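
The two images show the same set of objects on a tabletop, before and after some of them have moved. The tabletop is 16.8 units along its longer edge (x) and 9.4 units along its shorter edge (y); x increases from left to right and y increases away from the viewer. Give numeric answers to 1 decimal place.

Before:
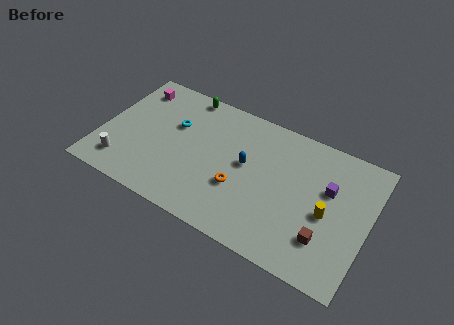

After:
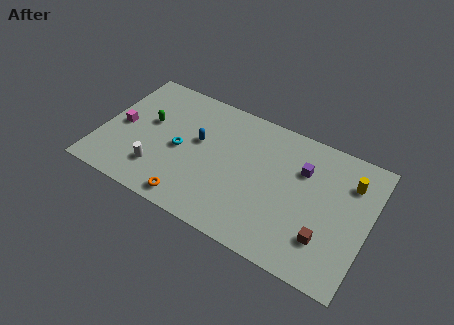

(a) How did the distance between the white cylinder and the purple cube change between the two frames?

-3.6

They were about 13.2 units apart before and 9.6 after — 3.6 units closer together.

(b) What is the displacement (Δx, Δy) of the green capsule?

(-1.9, -3.1)

The green capsule started near (4.7, 8.6) and ended near (2.8, 5.5).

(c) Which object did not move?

the brown cube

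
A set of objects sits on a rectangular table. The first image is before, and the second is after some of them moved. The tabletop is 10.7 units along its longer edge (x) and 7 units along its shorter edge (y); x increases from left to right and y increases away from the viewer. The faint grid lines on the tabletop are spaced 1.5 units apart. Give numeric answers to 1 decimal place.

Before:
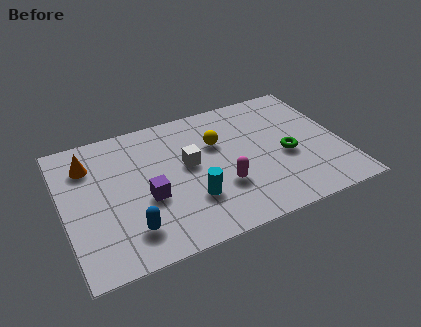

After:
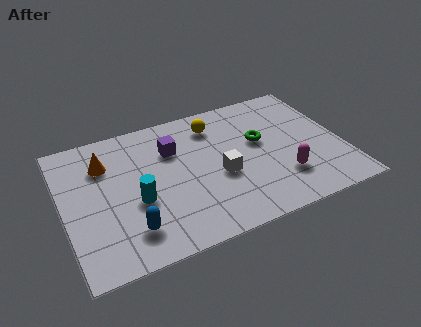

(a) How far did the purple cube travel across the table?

2.4

The purple cube moved from about (3.1, 2.8) to (4.3, 4.9), a distance of √(1.2² + 2.1²) ≈ 2.4.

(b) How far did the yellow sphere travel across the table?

1.0

The yellow sphere was near (6.0, 4.6) before and (6.0, 5.6) after, so it travelled √(0.0² + 1.0²) ≈ 1.0 units.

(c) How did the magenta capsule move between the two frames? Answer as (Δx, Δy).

(2.3, -0.4)

The magenta capsule started near (5.9, 2.3) and ended near (8.2, 1.9).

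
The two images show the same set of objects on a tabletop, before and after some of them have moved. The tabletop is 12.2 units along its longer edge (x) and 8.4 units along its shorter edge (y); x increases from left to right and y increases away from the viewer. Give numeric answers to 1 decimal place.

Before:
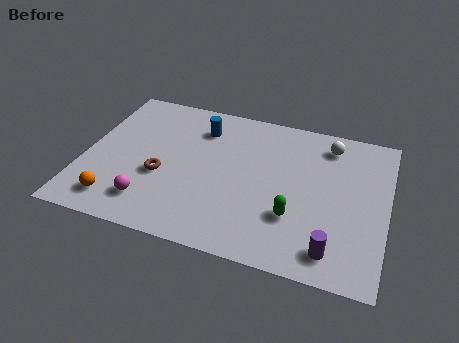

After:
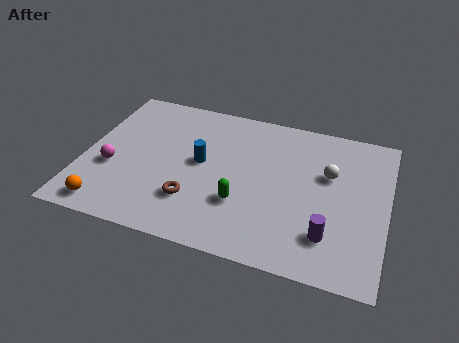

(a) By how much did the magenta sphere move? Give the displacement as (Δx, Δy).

(-1.7, 1.5)

From the two frames, the magenta sphere sits at roughly (2.9, 1.7) before and (1.2, 3.2) after.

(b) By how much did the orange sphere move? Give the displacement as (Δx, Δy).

(-0.3, -0.4)

From the two frames, the orange sphere sits at roughly (1.6, 1.4) before and (1.3, 1.0) after.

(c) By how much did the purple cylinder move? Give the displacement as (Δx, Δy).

(-0.2, 0.7)

The purple cylinder started near (10.2, 1.3) and ended near (10.0, 2.0).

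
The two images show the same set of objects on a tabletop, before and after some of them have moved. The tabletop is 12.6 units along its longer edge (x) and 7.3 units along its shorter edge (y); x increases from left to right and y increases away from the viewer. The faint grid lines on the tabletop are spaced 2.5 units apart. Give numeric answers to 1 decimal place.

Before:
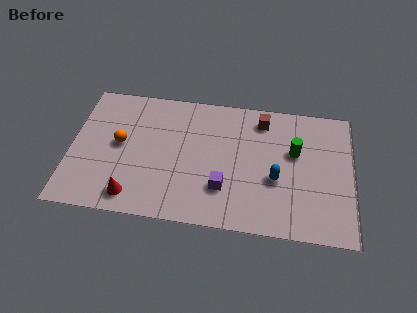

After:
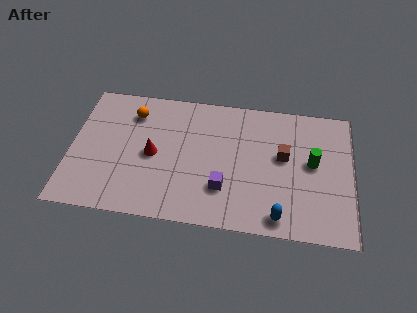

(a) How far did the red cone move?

2.5

The red cone moved from about (2.9, 1.1) to (3.7, 3.5), a distance of √(0.8² + 2.4²) ≈ 2.5.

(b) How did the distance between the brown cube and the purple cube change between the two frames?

-1.0

Before: roughly 4.3 units apart; after: 3.3. That's 1.0 units closer together.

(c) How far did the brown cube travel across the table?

2.1

The brown cube was near (8.5, 6.1) before and (9.5, 4.2) after, so it travelled √(1.0² + 1.9²) ≈ 2.1 units.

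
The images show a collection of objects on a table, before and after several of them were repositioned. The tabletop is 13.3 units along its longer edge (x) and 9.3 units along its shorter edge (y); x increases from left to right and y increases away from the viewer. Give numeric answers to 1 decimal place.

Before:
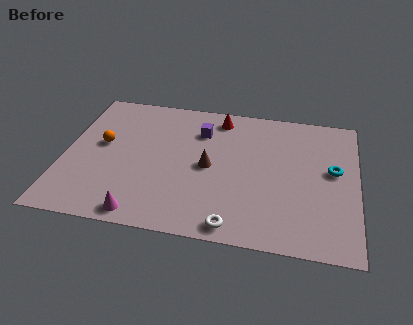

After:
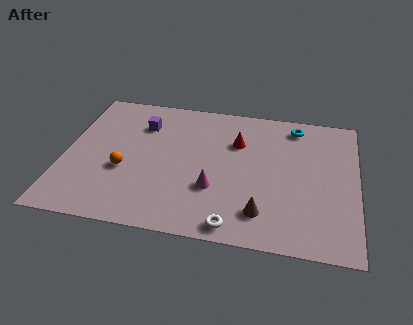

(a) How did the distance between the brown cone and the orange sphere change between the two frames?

+1.6

The distance was about 4.9 in the first image and 6.5 in the second, so they moved 1.6 units further apart.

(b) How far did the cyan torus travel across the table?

3.3

From (12.2, 5.2) to (10.4, 8.0), the cyan torus covered √(1.8² + 2.8²) ≈ 3.3 units.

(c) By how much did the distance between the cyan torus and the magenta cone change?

-3.4

They were about 9.4 units apart before and 6.0 after — 3.4 units closer together.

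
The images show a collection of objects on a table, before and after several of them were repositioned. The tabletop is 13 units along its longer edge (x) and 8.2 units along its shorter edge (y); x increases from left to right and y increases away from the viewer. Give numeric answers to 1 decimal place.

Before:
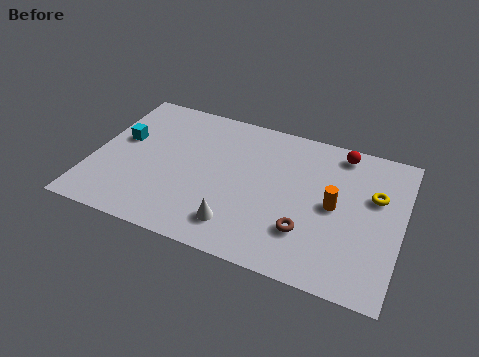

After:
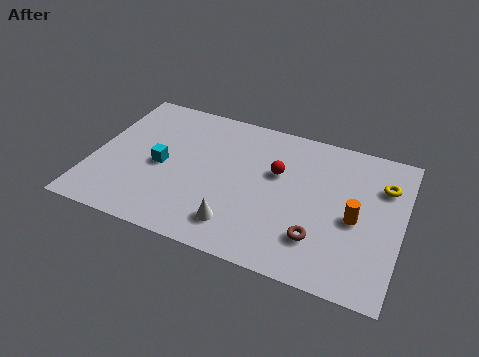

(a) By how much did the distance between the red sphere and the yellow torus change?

+1.9

Before: roughly 2.6 units apart; after: 4.5. That's 1.9 units further apart.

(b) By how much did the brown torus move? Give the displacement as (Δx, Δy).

(0.5, -0.2)

The brown torus was at about (9.2, 2.3) and moved to about (9.7, 2.1).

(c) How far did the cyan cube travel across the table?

2.1

The cyan cube was near (1.1, 4.8) before and (2.9, 3.8) after, so it travelled √(1.8² + 1.0²) ≈ 2.1 units.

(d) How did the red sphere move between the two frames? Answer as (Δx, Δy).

(-2.5, -2.1)

The red sphere started near (10.2, 7.2) and ended near (7.7, 5.1).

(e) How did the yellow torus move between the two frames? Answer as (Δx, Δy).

(0.3, 0.7)

The yellow torus started near (11.8, 5.2) and ended near (12.1, 5.9).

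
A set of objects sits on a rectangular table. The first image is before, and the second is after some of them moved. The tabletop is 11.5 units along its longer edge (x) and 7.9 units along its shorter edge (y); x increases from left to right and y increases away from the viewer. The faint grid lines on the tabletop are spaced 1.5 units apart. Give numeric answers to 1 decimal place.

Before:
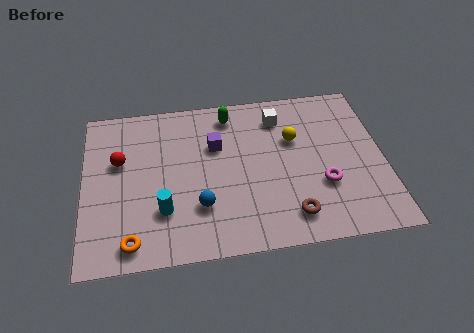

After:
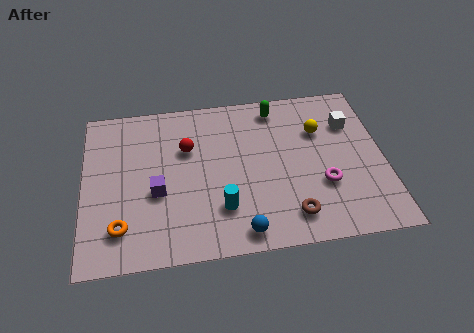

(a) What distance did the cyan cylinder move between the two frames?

2.2

The cyan cylinder was near (3.0, 2.3) before and (5.2, 2.1) after, so it travelled √(2.2² + 0.2²) ≈ 2.2 units.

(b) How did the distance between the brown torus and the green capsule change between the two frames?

-0.3

The distance was about 5.7 in the first image and 5.4 in the second, so they moved 0.3 units closer together.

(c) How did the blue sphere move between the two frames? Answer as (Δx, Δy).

(1.5, -1.4)

The blue sphere started near (4.4, 2.3) and ended near (5.9, 0.9).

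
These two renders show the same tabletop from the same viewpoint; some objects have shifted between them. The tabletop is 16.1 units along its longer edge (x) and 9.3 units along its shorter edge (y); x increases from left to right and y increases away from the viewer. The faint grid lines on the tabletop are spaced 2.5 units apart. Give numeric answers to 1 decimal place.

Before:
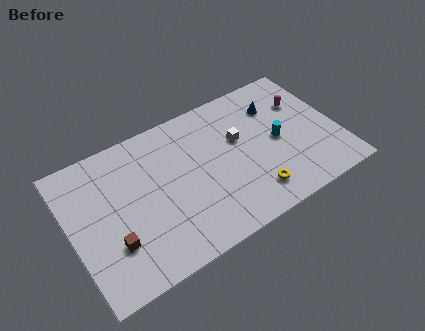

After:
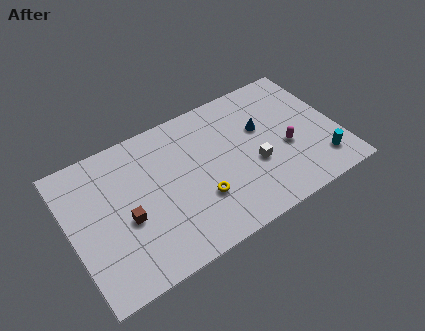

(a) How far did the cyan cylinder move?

3.4

From (12.5, 4.5) to (14.7, 1.9), the cyan cylinder covered √(2.2² + 2.6²) ≈ 3.4 units.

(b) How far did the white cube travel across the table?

2.2

The white cube moved from about (10.3, 5.7) to (10.9, 3.6), a distance of √(0.6² + 2.1²) ≈ 2.2.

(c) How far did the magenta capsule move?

3.0

The magenta capsule was near (14.4, 6.4) before and (12.9, 3.8) after, so it travelled √(1.5² + 2.6²) ≈ 3.0 units.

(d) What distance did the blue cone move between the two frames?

1.6

The blue cone was near (12.8, 6.9) before and (11.7, 5.8) after, so it travelled √(1.1² + 1.1²) ≈ 1.6 units.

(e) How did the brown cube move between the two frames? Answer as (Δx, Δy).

(1.0, 1.1)

From the two frames, the brown cube sits at roughly (2.2, 2.8) before and (3.2, 3.9) after.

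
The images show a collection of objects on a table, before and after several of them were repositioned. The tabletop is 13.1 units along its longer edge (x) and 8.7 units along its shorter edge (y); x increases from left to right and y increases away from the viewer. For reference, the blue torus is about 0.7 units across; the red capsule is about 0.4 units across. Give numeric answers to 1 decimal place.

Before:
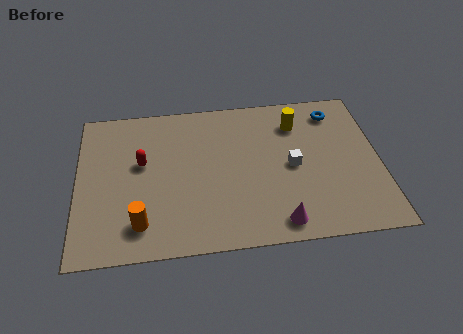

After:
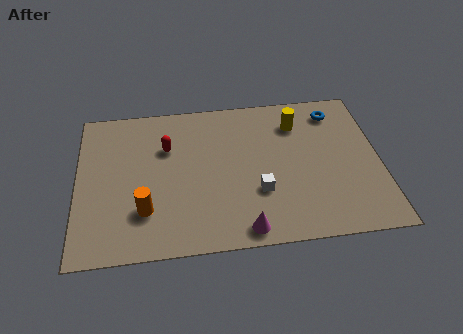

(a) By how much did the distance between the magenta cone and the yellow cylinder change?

+0.6

The distance was about 5.7 in the first image and 6.3 in the second, so they moved 0.6 units further apart.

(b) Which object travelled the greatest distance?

the white cube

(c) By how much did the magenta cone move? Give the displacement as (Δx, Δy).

(-1.5, -0.2)

The magenta cone was at about (8.6, 1.1) and moved to about (7.1, 0.9).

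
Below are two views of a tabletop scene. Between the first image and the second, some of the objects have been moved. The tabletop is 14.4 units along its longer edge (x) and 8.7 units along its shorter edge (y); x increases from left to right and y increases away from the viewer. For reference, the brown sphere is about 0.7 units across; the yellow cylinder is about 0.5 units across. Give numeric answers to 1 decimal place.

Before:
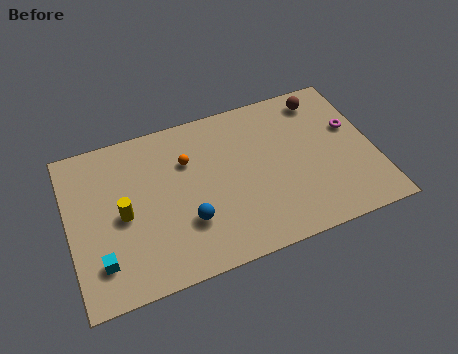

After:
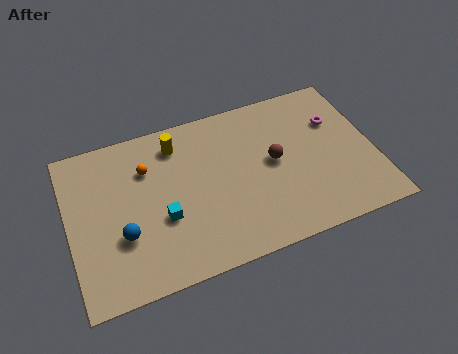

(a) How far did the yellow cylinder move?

4.1

From (2.5, 4.1) to (5.3, 7.1), the yellow cylinder covered √(2.8² + 3.0²) ≈ 4.1 units.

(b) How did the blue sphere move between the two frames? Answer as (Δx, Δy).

(-3.0, 0.3)

The blue sphere started near (5.4, 2.7) and ended near (2.4, 3.0).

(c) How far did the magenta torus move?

0.9

From (13.5, 5.3) to (12.8, 5.9), the magenta torus covered √(0.7² + 0.6²) ≈ 0.9 units.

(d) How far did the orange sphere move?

1.9

From (5.7, 6.0) to (3.8, 6.2), the orange sphere covered √(1.9² + 0.2²) ≈ 1.9 units.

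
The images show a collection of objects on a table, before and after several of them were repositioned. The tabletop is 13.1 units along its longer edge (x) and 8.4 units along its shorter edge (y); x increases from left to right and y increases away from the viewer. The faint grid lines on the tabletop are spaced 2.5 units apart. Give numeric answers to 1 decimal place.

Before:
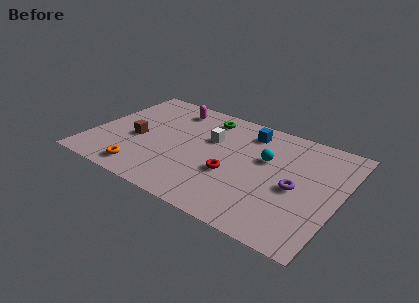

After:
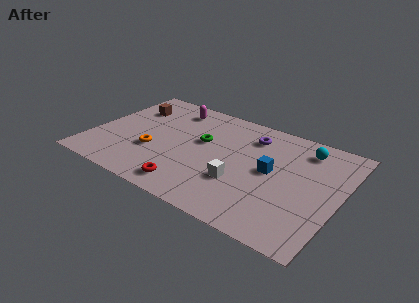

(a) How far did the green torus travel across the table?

2.0

The green torus moved from about (5.6, 7.0) to (5.7, 5.0), a distance of √(0.1² + 2.0²) ≈ 2.0.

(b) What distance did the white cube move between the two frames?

3.3

The white cube was near (6.1, 5.4) before and (8.1, 2.8) after, so it travelled √(2.0² + 2.6²) ≈ 3.3 units.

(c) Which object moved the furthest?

the purple torus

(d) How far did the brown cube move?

2.6

The brown cube moved from about (2.4, 3.6) to (1.6, 6.1), a distance of √(0.8² + 2.5²) ≈ 2.6.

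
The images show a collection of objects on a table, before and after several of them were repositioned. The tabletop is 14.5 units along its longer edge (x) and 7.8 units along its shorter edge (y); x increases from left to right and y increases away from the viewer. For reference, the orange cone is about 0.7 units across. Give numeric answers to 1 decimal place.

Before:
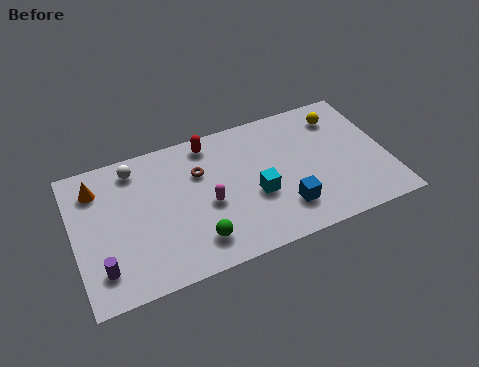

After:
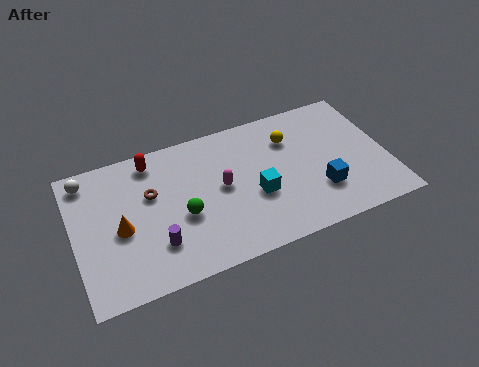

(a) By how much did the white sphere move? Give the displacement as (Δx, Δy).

(-2.2, 0.1)

The white sphere was at about (3.0, 6.6) and moved to about (0.8, 6.7).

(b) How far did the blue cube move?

1.7

The blue cube was near (9.5, 1.9) before and (11.2, 2.3) after, so it travelled √(1.7² + 0.4²) ≈ 1.7 units.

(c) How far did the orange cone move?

2.8

The orange cone was near (1.2, 6.1) before and (2.1, 3.5) after, so it travelled √(0.9² + 2.6²) ≈ 2.8 units.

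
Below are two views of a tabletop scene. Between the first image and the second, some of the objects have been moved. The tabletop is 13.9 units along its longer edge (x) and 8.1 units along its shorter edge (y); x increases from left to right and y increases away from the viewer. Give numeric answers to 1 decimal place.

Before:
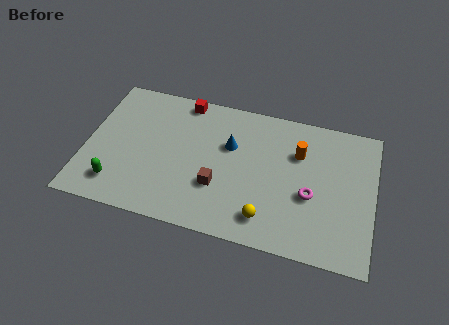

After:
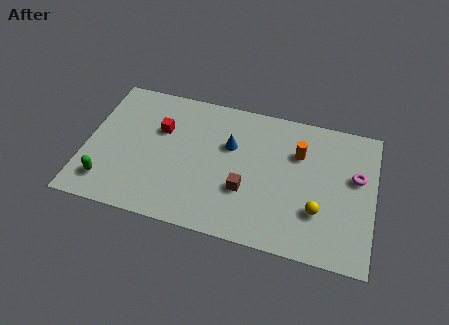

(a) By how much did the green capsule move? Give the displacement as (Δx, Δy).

(-0.5, 0.0)

From the two frames, the green capsule sits at roughly (1.7, 1.6) before and (1.2, 1.6) after.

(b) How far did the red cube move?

2.2

The red cube was near (4.5, 7.3) before and (3.5, 5.3) after, so it travelled √(1.0² + 2.0²) ≈ 2.2 units.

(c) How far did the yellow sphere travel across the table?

2.6

The yellow sphere moved from about (8.9, 1.5) to (11.3, 2.5), a distance of √(2.4² + 1.0²) ≈ 2.6.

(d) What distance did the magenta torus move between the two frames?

2.6

The magenta torus was near (10.9, 3.3) before and (13.0, 4.9) after, so it travelled √(2.1² + 1.6²) ≈ 2.6 units.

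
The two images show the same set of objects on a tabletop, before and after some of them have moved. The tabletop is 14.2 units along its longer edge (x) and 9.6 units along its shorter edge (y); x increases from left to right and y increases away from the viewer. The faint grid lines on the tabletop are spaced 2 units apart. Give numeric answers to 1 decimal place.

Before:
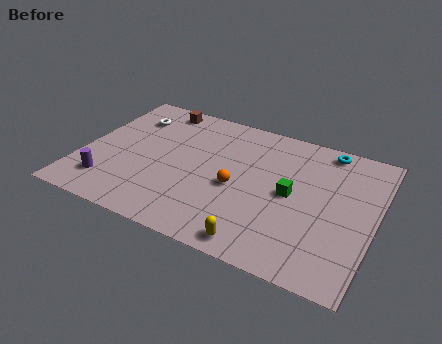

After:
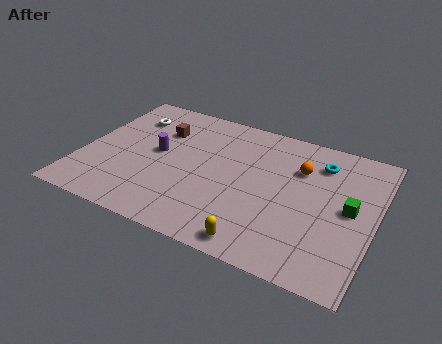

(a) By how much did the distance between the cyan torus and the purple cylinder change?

-3.8

Before: roughly 11.9 units apart; after: 8.1. That's 3.8 units closer together.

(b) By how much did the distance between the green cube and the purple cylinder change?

+0.4

They were about 9.0 units apart before and 9.4 after — 0.4 units further apart.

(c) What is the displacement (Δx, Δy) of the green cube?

(2.8, 0.1)

The green cube was at about (10.2, 4.8) and moved to about (13.0, 4.9).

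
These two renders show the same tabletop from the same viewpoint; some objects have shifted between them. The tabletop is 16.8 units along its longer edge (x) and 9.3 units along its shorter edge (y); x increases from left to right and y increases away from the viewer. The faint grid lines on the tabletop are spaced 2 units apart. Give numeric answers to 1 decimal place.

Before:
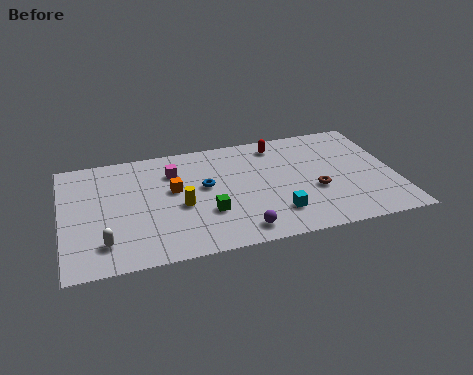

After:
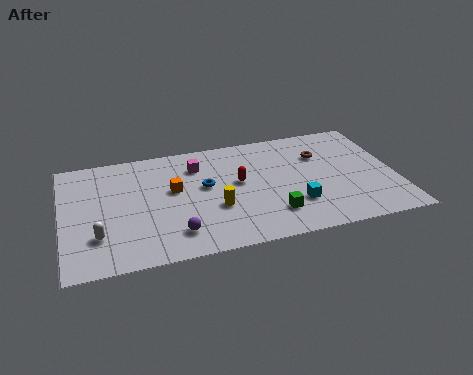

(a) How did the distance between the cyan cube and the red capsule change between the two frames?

-2.0

Before: roughly 5.7 units apart; after: 3.7. That's 2.0 units closer together.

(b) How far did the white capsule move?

0.7

The white capsule moved from about (2.0, 2.0) to (1.7, 2.6), a distance of √(0.3² + 0.6²) ≈ 0.7.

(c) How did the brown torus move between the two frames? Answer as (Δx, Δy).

(0.5, 2.9)

The brown torus started near (12.7, 3.6) and ended near (13.2, 6.5).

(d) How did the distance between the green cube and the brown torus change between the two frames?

-0.4

They were about 5.5 units apart before and 5.1 after — 0.4 units closer together.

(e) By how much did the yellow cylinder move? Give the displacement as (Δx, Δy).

(1.7, -0.6)

The yellow cylinder started near (5.9, 4.0) and ended near (7.6, 3.4).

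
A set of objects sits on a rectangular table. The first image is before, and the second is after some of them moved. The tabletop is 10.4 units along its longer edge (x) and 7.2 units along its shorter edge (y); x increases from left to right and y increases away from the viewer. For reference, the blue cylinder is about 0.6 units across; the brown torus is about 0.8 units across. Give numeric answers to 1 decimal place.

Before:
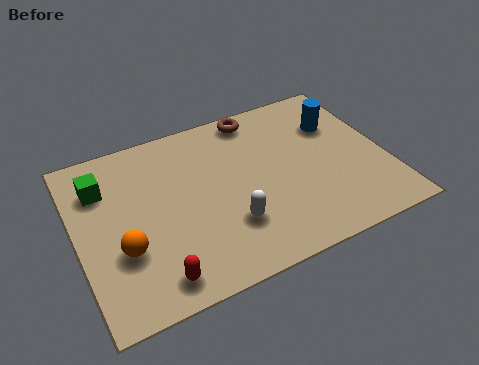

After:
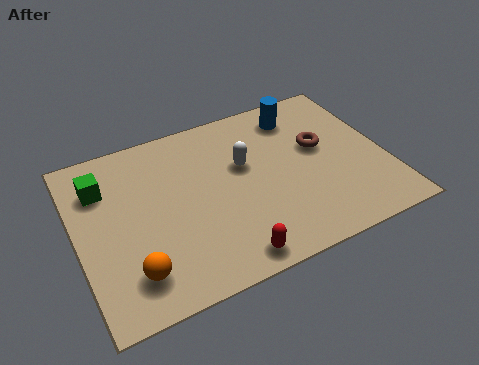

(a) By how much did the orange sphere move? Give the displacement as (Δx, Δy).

(0.2, -1.0)

The orange sphere was at about (1.4, 2.5) and moved to about (1.6, 1.5).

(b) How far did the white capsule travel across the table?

2.4

From (4.9, 2.1) to (5.7, 4.4), the white capsule covered √(0.8² + 2.3²) ≈ 2.4 units.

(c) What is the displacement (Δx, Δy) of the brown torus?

(1.9, -2.2)

The brown torus started near (6.4, 6.4) and ended near (8.3, 4.2).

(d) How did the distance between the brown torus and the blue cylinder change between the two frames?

-1.2

They were about 3.0 units apart before and 1.8 after — 1.2 units closer together.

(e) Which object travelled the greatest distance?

the brown torus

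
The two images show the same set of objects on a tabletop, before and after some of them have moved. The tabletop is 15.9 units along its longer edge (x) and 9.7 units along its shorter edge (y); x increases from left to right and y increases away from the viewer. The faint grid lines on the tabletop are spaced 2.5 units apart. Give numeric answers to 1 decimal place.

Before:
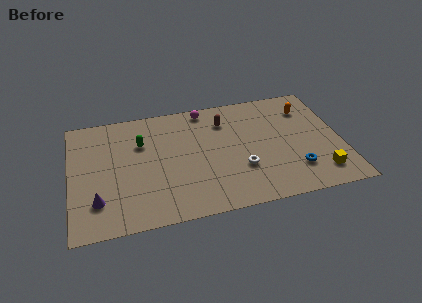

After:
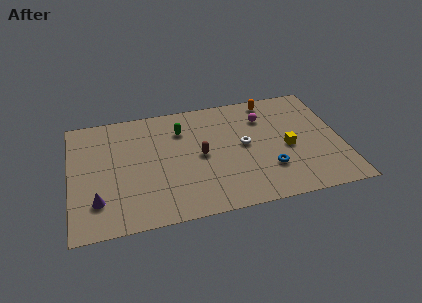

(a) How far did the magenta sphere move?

3.7

From (8.1, 8.7) to (11.5, 7.2), the magenta sphere covered √(3.4² + 1.5²) ≈ 3.7 units.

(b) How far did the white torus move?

1.9

The white torus was near (9.9, 3.2) before and (10.2, 5.1) after, so it travelled √(0.3² + 1.9²) ≈ 1.9 units.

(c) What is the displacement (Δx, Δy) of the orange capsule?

(-2.1, 1.2)

The orange capsule was at about (14.1, 7.4) and moved to about (12.0, 8.6).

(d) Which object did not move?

the purple cone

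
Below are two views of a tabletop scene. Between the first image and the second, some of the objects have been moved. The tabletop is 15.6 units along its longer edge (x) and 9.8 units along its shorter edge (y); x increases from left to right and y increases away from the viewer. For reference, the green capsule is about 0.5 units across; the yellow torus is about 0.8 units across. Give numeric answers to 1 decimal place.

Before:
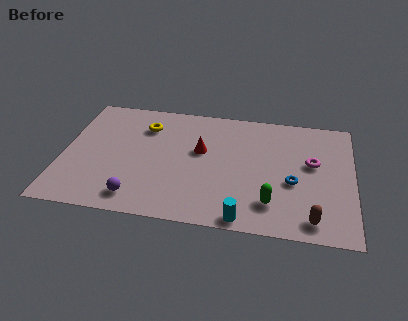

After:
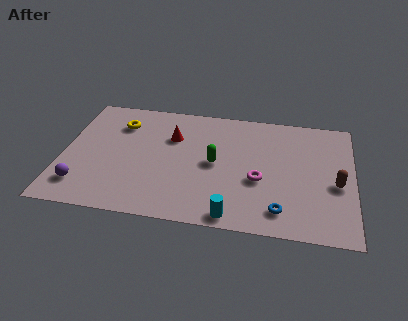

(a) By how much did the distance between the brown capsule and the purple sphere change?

+4.4

The distance was about 9.3 in the first image and 13.7 in the second, so they moved 4.4 units further apart.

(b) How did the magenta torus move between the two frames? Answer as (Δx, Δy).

(-2.8, -1.8)

The magenta torus was at about (13.4, 5.7) and moved to about (10.6, 3.9).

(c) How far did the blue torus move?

2.4

The blue torus moved from about (12.4, 4.0) to (11.8, 1.7), a distance of √(0.6² + 2.3²) ≈ 2.4.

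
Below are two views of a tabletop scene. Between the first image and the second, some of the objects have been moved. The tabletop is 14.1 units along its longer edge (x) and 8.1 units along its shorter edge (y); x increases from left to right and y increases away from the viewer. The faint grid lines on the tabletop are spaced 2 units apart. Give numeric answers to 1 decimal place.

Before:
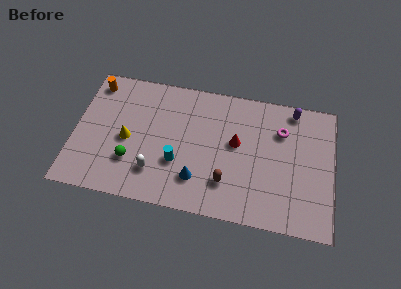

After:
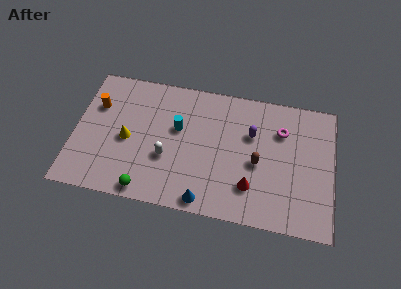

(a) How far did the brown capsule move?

2.2

The brown capsule moved from about (8.4, 2.1) to (10.0, 3.6), a distance of √(1.6² + 1.5²) ≈ 2.2.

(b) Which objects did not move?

the magenta torus and the yellow cone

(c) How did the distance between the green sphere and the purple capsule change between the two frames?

-2.7

They were about 9.8 units apart before and 7.1 after — 2.7 units closer together.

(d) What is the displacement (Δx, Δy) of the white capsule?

(0.6, 1.0)

The white capsule started near (4.5, 2.0) and ended near (5.1, 3.0).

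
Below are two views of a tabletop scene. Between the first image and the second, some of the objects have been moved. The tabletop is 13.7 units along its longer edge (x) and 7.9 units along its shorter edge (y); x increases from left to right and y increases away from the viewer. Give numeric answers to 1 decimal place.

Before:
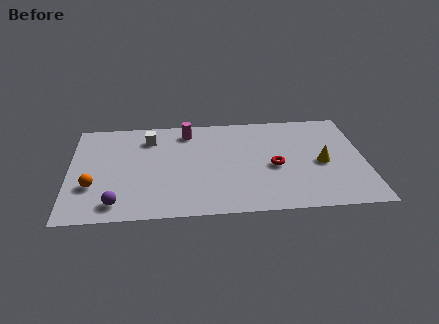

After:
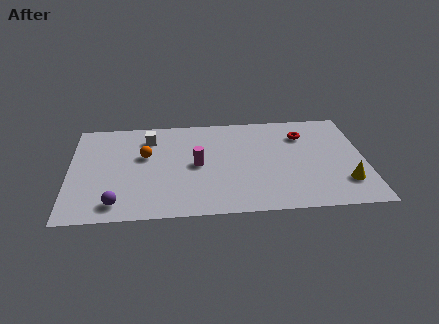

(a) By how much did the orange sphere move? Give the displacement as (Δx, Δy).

(2.4, 2.2)

The orange sphere started near (1.1, 2.6) and ended near (3.5, 4.8).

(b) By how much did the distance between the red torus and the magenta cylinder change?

+0.3

They were about 5.1 units apart before and 5.4 after — 0.3 units further apart.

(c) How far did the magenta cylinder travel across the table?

2.7

The magenta cylinder moved from about (5.5, 6.6) to (5.9, 3.9), a distance of √(0.4² + 2.7²) ≈ 2.7.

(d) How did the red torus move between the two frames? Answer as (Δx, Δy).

(1.4, 2.4)

The red torus started near (9.5, 3.5) and ended near (10.9, 5.9).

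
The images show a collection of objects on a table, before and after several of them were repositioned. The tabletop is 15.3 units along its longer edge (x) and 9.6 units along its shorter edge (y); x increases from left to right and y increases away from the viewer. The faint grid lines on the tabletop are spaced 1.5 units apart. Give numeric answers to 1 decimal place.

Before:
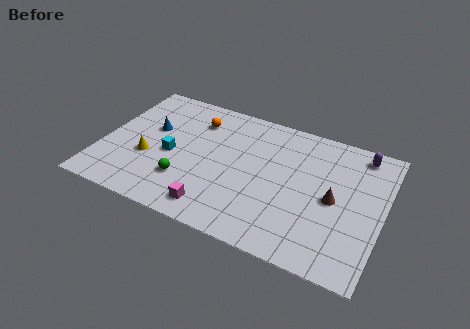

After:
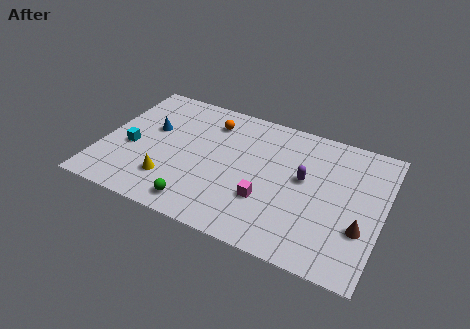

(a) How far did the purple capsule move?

4.1

The purple capsule moved from about (13.8, 8.4) to (11.0, 5.4), a distance of √(2.8² + 3.0²) ≈ 4.1.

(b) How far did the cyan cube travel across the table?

2.2

From (3.8, 4.3) to (1.6, 4.0), the cyan cube covered √(2.2² + 0.3²) ≈ 2.2 units.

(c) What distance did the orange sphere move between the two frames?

0.8

The orange sphere was near (4.8, 7.4) before and (5.6, 7.6) after, so it travelled √(0.8² + 0.2²) ≈ 0.8 units.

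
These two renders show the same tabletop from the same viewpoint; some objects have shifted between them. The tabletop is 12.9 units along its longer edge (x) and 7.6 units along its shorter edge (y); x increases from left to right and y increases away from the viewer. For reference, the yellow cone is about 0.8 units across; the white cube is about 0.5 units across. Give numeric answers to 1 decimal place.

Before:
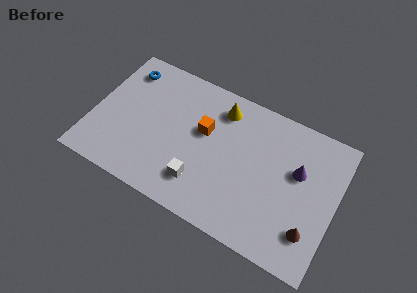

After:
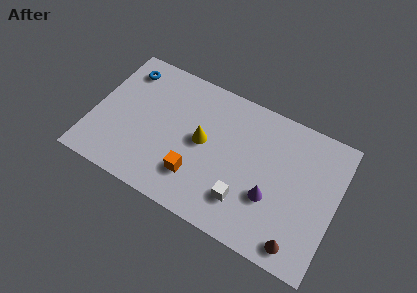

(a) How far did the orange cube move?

2.6

The orange cube was near (5.8, 4.6) before and (5.7, 2.0) after, so it travelled √(0.1² + 2.6²) ≈ 2.6 units.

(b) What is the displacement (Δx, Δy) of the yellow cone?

(-0.7, -2.2)

The yellow cone was at about (6.5, 6.2) and moved to about (5.8, 4.0).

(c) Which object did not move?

the blue torus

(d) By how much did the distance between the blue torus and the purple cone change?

-0.6

Before: roughly 9.6 units apart; after: 9.0. That's 0.6 units closer together.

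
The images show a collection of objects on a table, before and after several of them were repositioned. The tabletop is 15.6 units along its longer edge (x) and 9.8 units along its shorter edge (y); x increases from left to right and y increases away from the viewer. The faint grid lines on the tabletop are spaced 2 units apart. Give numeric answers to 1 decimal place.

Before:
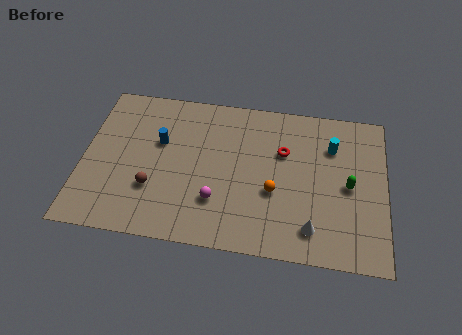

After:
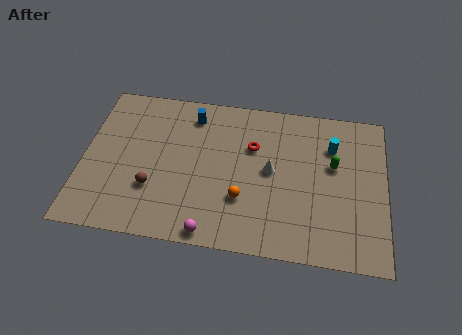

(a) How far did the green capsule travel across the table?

1.4

The green capsule was near (13.7, 4.7) before and (12.9, 5.9) after, so it travelled √(0.8² + 1.2²) ≈ 1.4 units.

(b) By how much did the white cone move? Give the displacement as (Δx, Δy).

(-2.2, 3.3)

The white cone started near (11.9, 1.8) and ended near (9.7, 5.1).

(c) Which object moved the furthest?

the white cone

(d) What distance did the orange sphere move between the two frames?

1.7

From (9.9, 3.8) to (8.3, 3.1), the orange sphere covered √(1.6² + 0.7²) ≈ 1.7 units.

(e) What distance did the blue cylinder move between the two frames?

2.6

The blue cylinder was near (3.9, 6.1) before and (5.5, 8.1) after, so it travelled √(1.6² + 2.0²) ≈ 2.6 units.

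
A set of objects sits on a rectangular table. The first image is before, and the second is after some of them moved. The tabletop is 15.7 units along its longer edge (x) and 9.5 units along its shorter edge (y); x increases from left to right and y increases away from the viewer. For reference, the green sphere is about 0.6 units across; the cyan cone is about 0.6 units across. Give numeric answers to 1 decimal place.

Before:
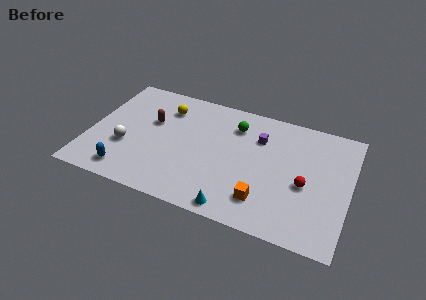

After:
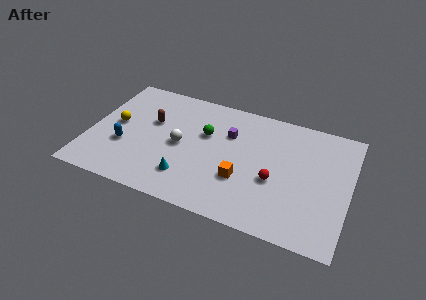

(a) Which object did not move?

the brown capsule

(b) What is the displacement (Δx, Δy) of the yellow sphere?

(-2.8, -2.3)

From the two frames, the yellow sphere sits at roughly (4.3, 7.3) before and (1.5, 5.0) after.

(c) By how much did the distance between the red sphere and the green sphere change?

-0.6

Before: roughly 5.5 units apart; after: 4.9. That's 0.6 units closer together.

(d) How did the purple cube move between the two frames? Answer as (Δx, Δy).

(-1.8, -0.3)

The purple cube started near (10.1, 6.8) and ended near (8.3, 6.5).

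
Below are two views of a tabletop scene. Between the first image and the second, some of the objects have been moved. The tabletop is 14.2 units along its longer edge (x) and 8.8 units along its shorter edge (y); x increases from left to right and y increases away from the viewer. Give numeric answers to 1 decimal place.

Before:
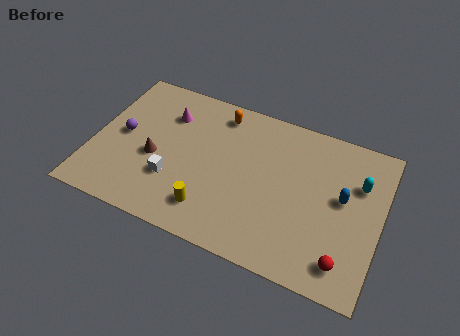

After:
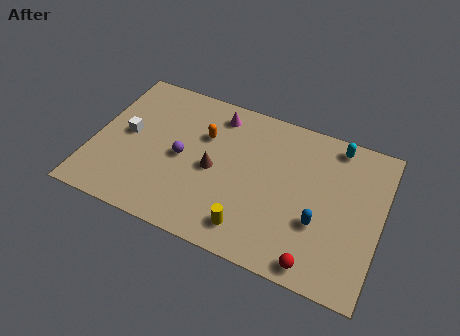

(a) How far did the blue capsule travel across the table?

2.1

From (12.3, 4.9) to (11.3, 3.1), the blue capsule covered √(1.0² + 1.8²) ≈ 2.1 units.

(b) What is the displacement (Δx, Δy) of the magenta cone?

(2.4, 0.9)

The magenta cone started near (3.4, 6.5) and ended near (5.8, 7.4).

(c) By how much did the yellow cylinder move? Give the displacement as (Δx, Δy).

(2.0, -0.3)

From the two frames, the yellow cylinder sits at roughly (6.1, 1.8) before and (8.1, 1.5) after.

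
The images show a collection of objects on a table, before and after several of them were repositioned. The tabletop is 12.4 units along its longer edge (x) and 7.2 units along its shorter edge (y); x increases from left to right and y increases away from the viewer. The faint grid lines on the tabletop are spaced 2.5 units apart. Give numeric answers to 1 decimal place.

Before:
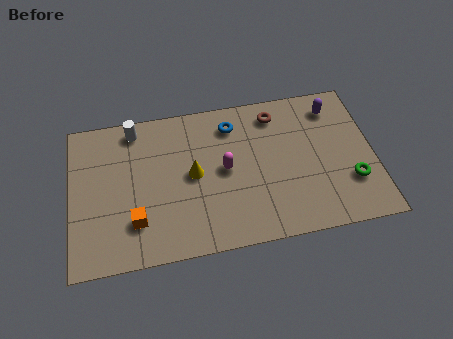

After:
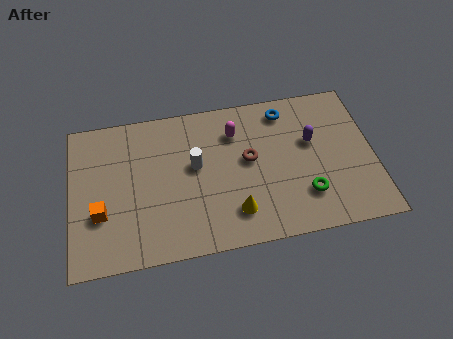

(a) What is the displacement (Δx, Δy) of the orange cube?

(-1.4, 0.6)

The orange cube started near (2.6, 1.9) and ended near (1.2, 2.5).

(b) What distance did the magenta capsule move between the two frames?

1.8

The magenta capsule was near (6.3, 3.7) before and (6.8, 5.4) after, so it travelled √(0.5² + 1.7²) ≈ 1.8 units.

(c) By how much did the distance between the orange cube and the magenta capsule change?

+2.2

Before: roughly 4.1 units apart; after: 6.3. That's 2.2 units further apart.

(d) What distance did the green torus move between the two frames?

1.9

The green torus moved from about (11.4, 2.2) to (9.5, 1.9), a distance of √(1.9² + 0.3²) ≈ 1.9.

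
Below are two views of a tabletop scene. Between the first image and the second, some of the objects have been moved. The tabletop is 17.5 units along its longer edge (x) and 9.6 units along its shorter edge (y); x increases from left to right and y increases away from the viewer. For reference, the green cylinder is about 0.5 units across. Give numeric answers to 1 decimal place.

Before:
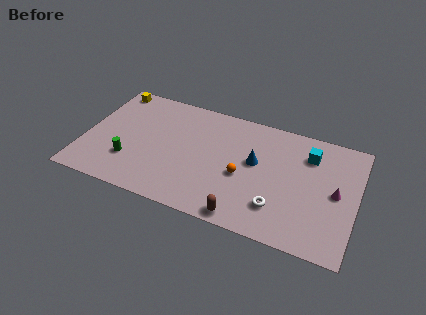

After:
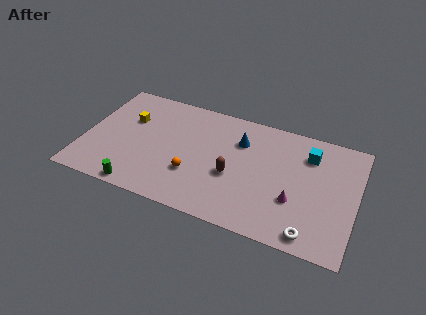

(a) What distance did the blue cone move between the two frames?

1.8

The blue cone moved from about (11.0, 5.5) to (9.9, 6.9), a distance of √(1.1² + 1.4²) ≈ 1.8.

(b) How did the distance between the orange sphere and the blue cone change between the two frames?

+3.1

They were about 1.6 units apart before and 4.7 after — 3.1 units further apart.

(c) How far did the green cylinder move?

2.2

From (3.1, 2.8) to (4.0, 0.8), the green cylinder covered √(0.9² + 2.0²) ≈ 2.2 units.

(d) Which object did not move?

the cyan cube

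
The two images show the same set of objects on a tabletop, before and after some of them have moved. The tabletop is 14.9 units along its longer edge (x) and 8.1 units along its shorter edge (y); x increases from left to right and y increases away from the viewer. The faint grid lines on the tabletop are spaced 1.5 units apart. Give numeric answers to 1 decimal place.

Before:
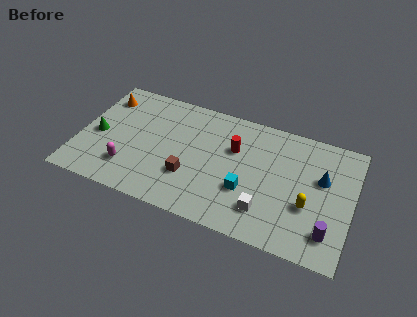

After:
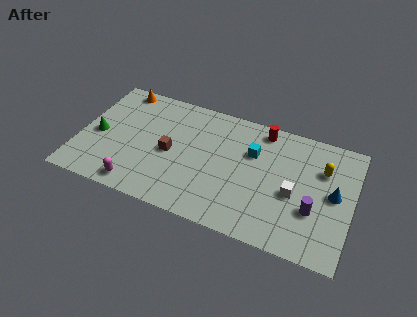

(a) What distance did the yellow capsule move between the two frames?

2.7

From (12.6, 3.0) to (13.2, 5.6), the yellow capsule covered √(0.6² + 2.6²) ≈ 2.7 units.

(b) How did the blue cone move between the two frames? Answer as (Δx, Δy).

(0.7, -0.8)

The blue cone started near (13.2, 5.0) and ended near (13.9, 4.2).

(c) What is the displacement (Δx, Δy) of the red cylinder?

(1.4, 1.8)

The red cylinder was at about (8.4, 5.3) and moved to about (9.8, 7.1).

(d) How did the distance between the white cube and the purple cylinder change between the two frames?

-2.1

The distance was about 3.4 in the first image and 1.3 in the second, so they moved 2.1 units closer together.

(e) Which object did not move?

the green cone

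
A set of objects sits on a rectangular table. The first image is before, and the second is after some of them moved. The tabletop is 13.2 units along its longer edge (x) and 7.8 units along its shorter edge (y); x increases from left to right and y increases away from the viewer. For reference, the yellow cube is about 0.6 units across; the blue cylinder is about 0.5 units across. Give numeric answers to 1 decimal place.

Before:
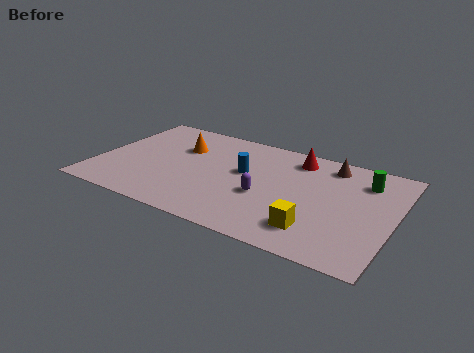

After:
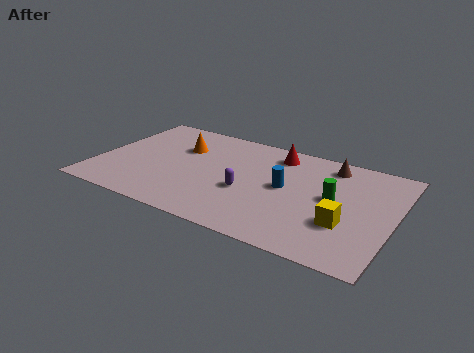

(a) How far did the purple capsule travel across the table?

0.8

From (7.6, 3.1) to (6.8, 3.1), the purple capsule covered √(0.8² + 0.0²) ≈ 0.8 units.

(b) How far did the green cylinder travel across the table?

2.2

The green cylinder was near (11.7, 6.0) before and (10.5, 4.2) after, so it travelled √(1.2² + 1.8²) ≈ 2.2 units.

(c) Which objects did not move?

the orange cone and the brown cone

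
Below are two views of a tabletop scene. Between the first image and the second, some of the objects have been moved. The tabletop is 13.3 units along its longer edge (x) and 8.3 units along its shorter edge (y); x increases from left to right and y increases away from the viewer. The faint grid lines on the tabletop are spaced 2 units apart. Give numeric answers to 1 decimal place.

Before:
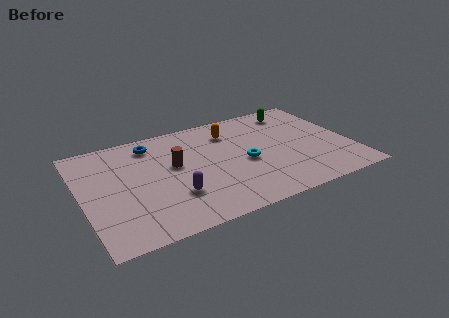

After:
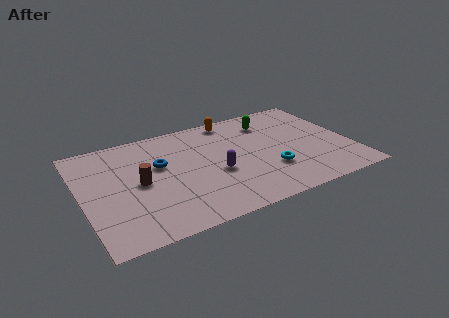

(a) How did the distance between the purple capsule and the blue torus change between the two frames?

-1.3

They were about 4.4 units apart before and 3.1 after — 1.3 units closer together.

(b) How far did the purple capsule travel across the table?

2.4

From (4.3, 2.5) to (6.5, 3.4), the purple capsule covered √(2.2² + 0.9²) ≈ 2.4 units.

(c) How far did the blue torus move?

1.8

From (3.7, 6.9) to (3.9, 5.1), the blue torus covered √(0.2² + 1.8²) ≈ 1.8 units.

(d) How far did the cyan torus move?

1.6

The cyan torus moved from about (8.0, 3.7) to (9.1, 2.6), a distance of √(1.1² + 1.1²) ≈ 1.6.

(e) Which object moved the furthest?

the purple capsule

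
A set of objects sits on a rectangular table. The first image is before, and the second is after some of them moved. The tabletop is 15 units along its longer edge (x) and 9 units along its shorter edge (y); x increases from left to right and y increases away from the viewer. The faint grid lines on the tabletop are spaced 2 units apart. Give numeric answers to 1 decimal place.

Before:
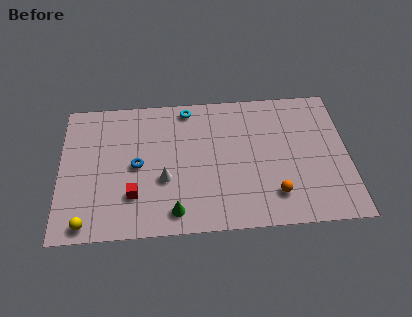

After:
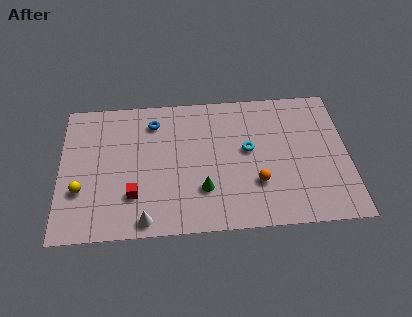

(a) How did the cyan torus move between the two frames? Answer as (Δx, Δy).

(3.1, -3.0)

The cyan torus started near (6.7, 8.0) and ended near (9.8, 5.0).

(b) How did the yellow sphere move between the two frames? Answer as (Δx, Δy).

(-0.3, 2.1)

The yellow sphere was at about (1.4, 0.9) and moved to about (1.1, 3.0).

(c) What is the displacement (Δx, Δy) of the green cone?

(1.5, 1.3)

From the two frames, the green cone sits at roughly (5.9, 1.3) before and (7.4, 2.6) after.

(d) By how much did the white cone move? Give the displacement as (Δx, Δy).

(-1.0, -2.5)

The white cone started near (5.4, 3.4) and ended near (4.4, 0.9).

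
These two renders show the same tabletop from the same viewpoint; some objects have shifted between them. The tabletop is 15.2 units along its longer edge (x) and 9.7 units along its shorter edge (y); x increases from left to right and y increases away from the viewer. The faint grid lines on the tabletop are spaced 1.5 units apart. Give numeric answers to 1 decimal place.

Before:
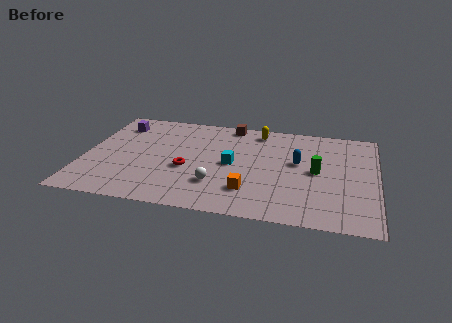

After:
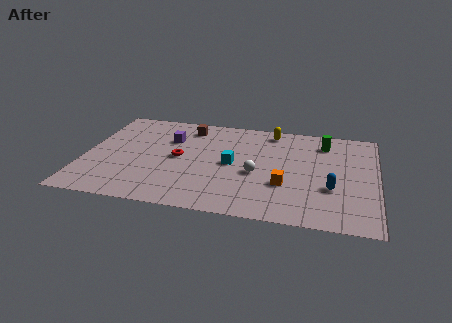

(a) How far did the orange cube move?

2.0

The orange cube was near (8.7, 2.4) before and (10.5, 3.3) after, so it travelled √(1.8² + 0.9²) ≈ 2.0 units.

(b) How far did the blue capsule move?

2.8

The blue capsule moved from about (11.1, 5.6) to (12.9, 3.4), a distance of √(1.8² + 2.2²) ≈ 2.8.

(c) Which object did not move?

the cyan cube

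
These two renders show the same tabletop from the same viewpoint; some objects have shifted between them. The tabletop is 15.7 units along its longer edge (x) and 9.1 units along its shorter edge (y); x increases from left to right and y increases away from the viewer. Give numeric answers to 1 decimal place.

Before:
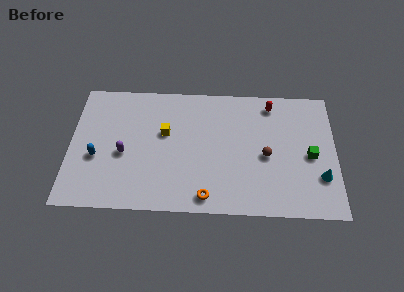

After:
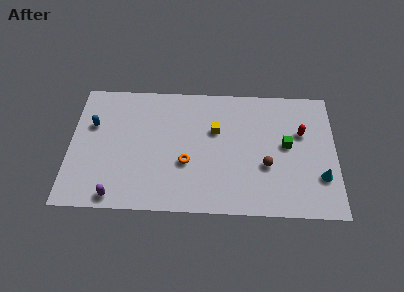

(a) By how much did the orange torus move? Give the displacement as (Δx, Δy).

(-1.2, 2.3)

The orange torus started near (8.1, 1.1) and ended near (6.9, 3.4).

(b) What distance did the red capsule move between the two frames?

2.7

From (11.9, 7.8) to (13.7, 5.8), the red capsule covered √(1.8² + 2.0²) ≈ 2.7 units.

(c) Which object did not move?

the cyan cone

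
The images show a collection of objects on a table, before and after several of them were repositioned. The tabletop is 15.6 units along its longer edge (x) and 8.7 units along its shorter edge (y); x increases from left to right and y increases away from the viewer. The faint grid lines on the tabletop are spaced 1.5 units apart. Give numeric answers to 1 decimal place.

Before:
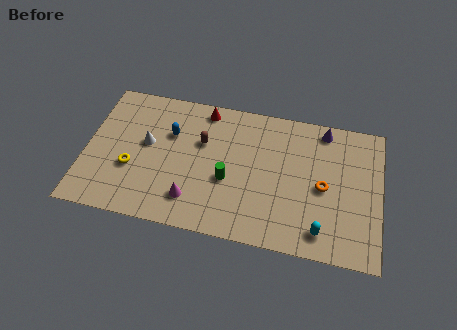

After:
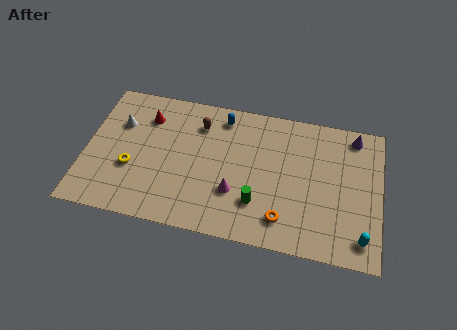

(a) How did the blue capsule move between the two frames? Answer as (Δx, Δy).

(2.7, 1.6)

From the two frames, the blue capsule sits at roughly (4.4, 5.8) before and (7.1, 7.4) after.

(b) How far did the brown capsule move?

1.1

The brown capsule moved from about (6.1, 5.6) to (5.9, 6.7), a distance of √(0.2² + 1.1²) ≈ 1.1.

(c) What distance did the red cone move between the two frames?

3.2

From (6.1, 7.7) to (3.1, 6.6), the red cone covered √(3.0² + 1.1²) ≈ 3.2 units.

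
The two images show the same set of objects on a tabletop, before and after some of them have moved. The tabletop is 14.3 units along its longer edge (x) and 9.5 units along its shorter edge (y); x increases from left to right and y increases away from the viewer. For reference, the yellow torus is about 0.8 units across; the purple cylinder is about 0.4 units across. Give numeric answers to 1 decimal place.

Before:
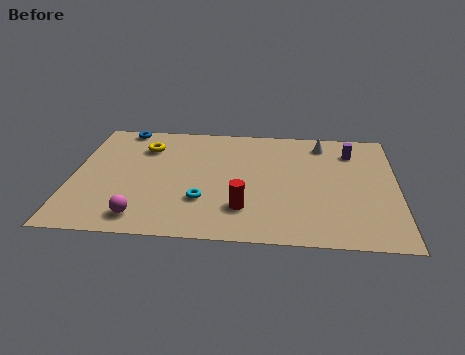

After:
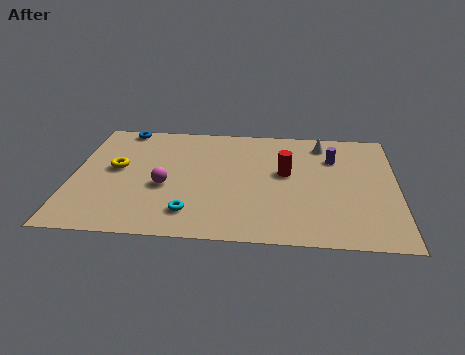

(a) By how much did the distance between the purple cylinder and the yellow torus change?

+0.5

The distance was about 9.2 in the first image and 9.7 in the second, so they moved 0.5 units further apart.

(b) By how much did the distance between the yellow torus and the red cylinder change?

+1.0

The distance was about 6.5 in the first image and 7.5 in the second, so they moved 1.0 units further apart.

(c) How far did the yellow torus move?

2.2

From (3.1, 7.1) to (1.9, 5.2), the yellow torus covered √(1.2² + 1.9²) ≈ 2.2 units.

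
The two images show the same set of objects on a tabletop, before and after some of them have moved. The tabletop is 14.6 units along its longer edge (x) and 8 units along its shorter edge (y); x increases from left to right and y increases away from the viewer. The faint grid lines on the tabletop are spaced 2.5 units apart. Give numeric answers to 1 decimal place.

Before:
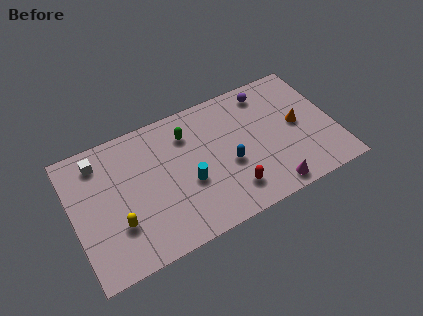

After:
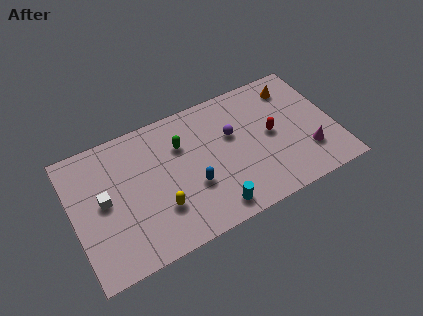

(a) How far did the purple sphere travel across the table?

2.8

From (11.2, 6.8) to (9.0, 5.0), the purple sphere covered √(2.2² + 1.8²) ≈ 2.8 units.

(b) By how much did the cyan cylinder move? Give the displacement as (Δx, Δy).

(1.1, -2.1)

The cyan cylinder was at about (6.3, 3.2) and moved to about (7.4, 1.1).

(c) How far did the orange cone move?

2.4

From (12.6, 4.1) to (12.7, 6.5), the orange cone covered √(0.1² + 2.4²) ≈ 2.4 units.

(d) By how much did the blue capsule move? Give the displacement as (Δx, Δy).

(-2.1, -0.4)

The blue capsule was at about (8.6, 3.3) and moved to about (6.5, 2.9).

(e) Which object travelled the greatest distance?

the red capsule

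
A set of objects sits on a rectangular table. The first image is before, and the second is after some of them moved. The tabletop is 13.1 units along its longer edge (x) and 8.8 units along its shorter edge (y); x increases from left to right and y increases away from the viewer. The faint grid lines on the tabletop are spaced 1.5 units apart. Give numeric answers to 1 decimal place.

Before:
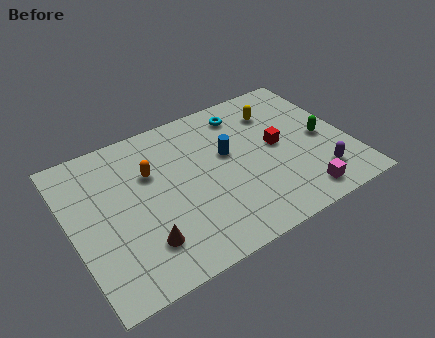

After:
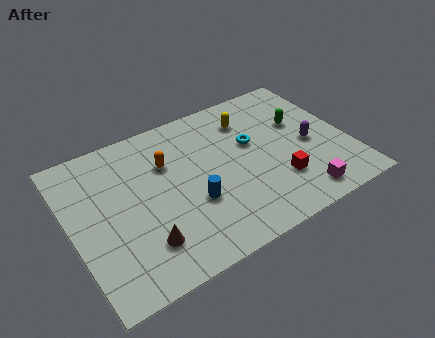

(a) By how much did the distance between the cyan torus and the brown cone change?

-1.1

They were about 7.6 units apart before and 6.5 after — 1.1 units closer together.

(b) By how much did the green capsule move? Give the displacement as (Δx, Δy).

(-0.8, 1.4)

From the two frames, the green capsule sits at roughly (11.9, 4.1) before and (11.1, 5.5) after.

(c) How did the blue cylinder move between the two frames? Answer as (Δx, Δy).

(-2.0, -2.0)

The blue cylinder started near (7.5, 5.2) and ended near (5.5, 3.2).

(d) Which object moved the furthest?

the blue cylinder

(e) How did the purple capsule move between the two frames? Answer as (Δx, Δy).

(0.0, 2.1)

The purple capsule was at about (11.3, 1.9) and moved to about (11.3, 4.0).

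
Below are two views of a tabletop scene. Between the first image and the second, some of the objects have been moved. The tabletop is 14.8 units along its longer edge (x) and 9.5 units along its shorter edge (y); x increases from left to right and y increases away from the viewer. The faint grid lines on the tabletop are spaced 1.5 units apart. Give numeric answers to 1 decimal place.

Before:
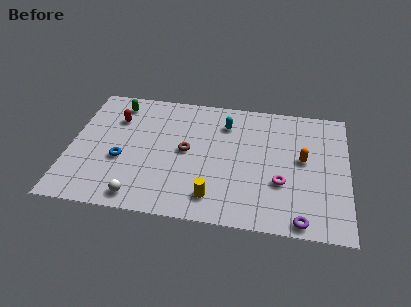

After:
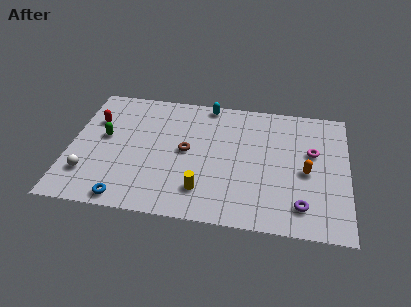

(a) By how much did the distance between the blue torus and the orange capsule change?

+0.3

The distance was about 9.7 in the first image and 10.0 in the second, so they moved 0.3 units further apart.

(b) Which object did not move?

the brown torus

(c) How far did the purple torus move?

1.0

From (12.4, 0.8) to (12.4, 1.8), the purple torus covered √(0.0² + 1.0²) ≈ 1.0 units.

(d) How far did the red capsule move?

1.1

The red capsule was near (2.3, 6.8) before and (1.2, 6.5) after, so it travelled √(1.1² + 0.3²) ≈ 1.1 units.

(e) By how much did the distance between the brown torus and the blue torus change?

+1.4

The distance was about 3.6 in the first image and 5.0 in the second, so they moved 1.4 units further apart.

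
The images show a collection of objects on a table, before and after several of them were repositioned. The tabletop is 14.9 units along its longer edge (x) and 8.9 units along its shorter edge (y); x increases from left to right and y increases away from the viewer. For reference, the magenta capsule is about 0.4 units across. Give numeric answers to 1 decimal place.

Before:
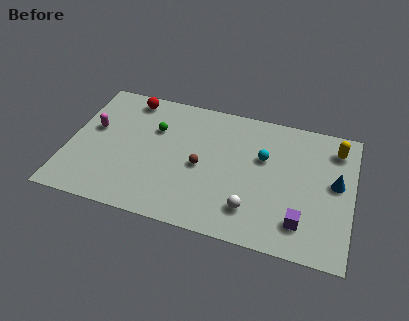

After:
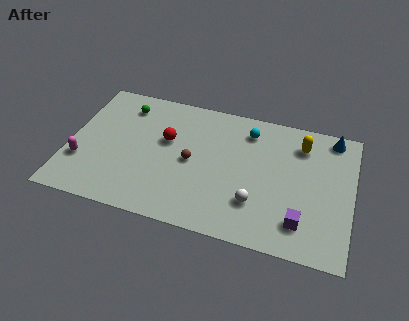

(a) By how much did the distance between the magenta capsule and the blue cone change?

+1.1

The distance was about 12.8 in the first image and 13.9 in the second, so they moved 1.1 units further apart.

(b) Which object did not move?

the purple cube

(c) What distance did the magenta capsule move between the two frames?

2.4

The magenta capsule was near (1.2, 5.2) before and (0.8, 2.8) after, so it travelled √(0.4² + 2.4²) ≈ 2.4 units.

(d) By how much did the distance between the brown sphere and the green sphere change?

+1.6

They were about 3.2 units apart before and 4.8 after — 1.6 units further apart.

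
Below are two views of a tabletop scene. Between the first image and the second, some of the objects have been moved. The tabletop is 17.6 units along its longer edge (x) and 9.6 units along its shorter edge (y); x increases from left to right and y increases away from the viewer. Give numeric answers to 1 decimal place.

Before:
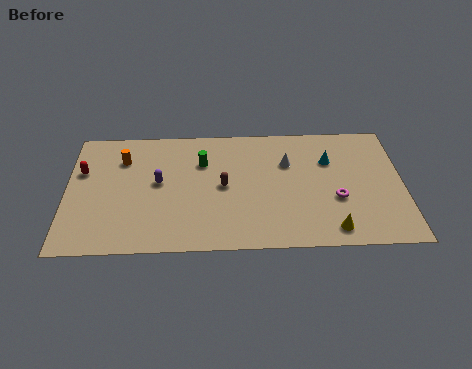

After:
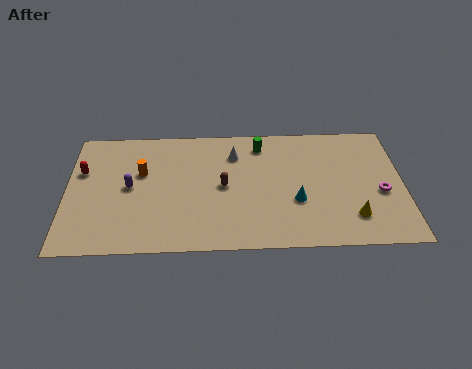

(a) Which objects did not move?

the brown capsule and the red capsule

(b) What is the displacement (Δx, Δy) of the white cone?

(-2.8, 0.8)

From the two frames, the white cone sits at roughly (11.6, 6.5) before and (8.8, 7.3) after.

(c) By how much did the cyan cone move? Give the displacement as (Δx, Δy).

(-1.8, -3.1)

From the two frames, the cyan cone sits at roughly (13.8, 6.6) before and (12.0, 3.5) after.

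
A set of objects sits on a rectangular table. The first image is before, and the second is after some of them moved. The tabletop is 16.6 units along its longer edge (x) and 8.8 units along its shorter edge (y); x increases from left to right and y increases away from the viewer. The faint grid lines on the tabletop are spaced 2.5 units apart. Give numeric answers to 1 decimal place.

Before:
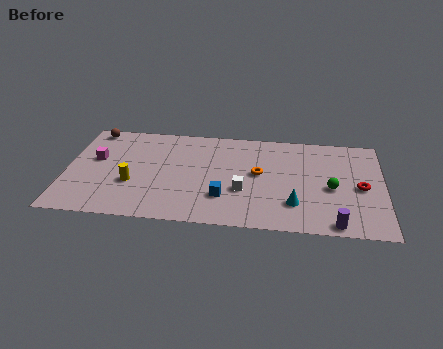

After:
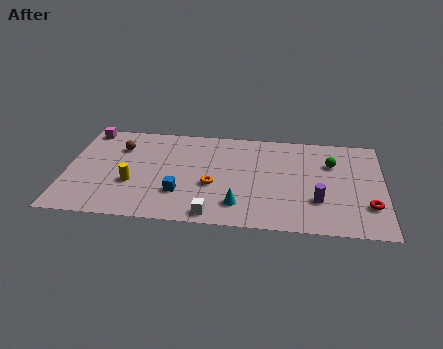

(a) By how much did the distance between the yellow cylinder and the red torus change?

+0.4

The distance was about 11.9 in the first image and 12.3 in the second, so they moved 0.4 units further apart.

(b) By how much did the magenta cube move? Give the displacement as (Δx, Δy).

(-0.6, 2.7)

The magenta cube started near (1.5, 5.2) and ended near (0.9, 7.9).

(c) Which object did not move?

the yellow cylinder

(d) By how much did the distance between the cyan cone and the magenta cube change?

-0.7

Before: roughly 10.9 units apart; after: 10.2. That's 0.7 units closer together.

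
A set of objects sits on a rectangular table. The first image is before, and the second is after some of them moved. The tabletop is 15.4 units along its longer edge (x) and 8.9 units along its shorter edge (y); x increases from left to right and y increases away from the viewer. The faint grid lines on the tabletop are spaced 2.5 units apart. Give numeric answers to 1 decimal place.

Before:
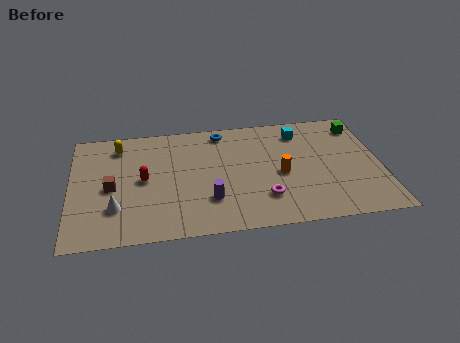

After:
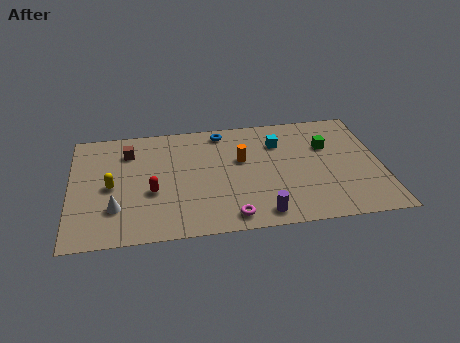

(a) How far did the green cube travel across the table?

2.2

The green cube was near (14.5, 7.3) before and (12.8, 5.9) after, so it travelled √(1.7² + 1.4²) ≈ 2.2 units.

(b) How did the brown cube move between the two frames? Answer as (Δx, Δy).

(0.9, 2.7)

From the two frames, the brown cube sits at roughly (2.0, 4.1) before and (2.9, 6.8) after.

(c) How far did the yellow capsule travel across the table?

3.1

The yellow capsule moved from about (2.4, 7.3) to (2.0, 4.2), a distance of √(0.4² + 3.1²) ≈ 3.1.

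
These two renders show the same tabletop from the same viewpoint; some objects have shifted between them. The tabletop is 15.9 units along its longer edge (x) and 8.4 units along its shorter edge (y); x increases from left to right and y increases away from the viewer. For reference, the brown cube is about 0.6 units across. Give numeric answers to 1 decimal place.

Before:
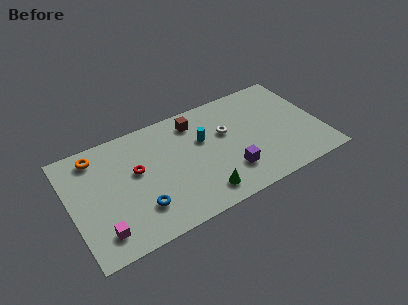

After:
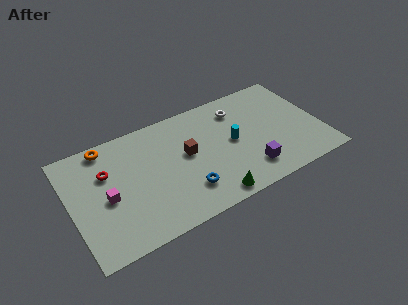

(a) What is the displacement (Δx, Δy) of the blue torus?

(2.9, -0.1)

The blue torus was at about (4.1, 2.2) and moved to about (7.0, 2.1).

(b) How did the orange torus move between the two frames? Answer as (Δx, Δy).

(0.7, 0.4)

The orange torus was at about (1.9, 7.1) and moved to about (2.6, 7.5).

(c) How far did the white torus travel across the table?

1.7

The white torus moved from about (10.0, 5.2) to (11.0, 6.6), a distance of √(1.0² + 1.4²) ≈ 1.7.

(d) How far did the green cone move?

0.7

The green cone moved from about (7.9, 1.4) to (8.4, 0.9), a distance of √(0.5² + 0.5²) ≈ 0.7.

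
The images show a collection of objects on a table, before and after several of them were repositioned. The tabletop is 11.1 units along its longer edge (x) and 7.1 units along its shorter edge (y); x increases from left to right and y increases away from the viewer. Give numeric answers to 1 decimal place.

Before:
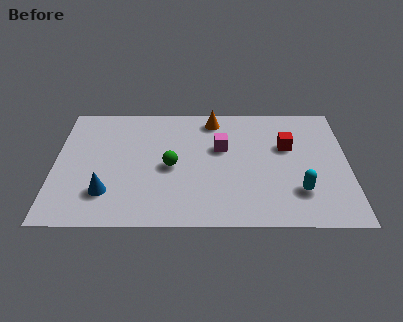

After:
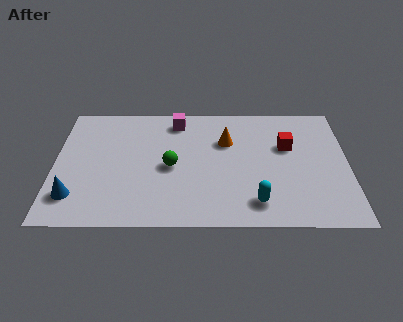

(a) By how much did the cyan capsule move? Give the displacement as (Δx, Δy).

(-1.6, -0.6)

The cyan capsule was at about (9.2, 1.9) and moved to about (7.6, 1.3).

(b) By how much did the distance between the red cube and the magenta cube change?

+2.0

Before: roughly 2.5 units apart; after: 4.5. That's 2.0 units further apart.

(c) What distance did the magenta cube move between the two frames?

2.3

The magenta cube was near (6.3, 4.4) before and (4.6, 6.0) after, so it travelled √(1.7² + 1.6²) ≈ 2.3 units.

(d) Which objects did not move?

the red cube and the green sphere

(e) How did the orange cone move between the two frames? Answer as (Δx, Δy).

(0.5, -1.3)

From the two frames, the orange cone sits at roughly (6.0, 6.1) before and (6.5, 4.8) after.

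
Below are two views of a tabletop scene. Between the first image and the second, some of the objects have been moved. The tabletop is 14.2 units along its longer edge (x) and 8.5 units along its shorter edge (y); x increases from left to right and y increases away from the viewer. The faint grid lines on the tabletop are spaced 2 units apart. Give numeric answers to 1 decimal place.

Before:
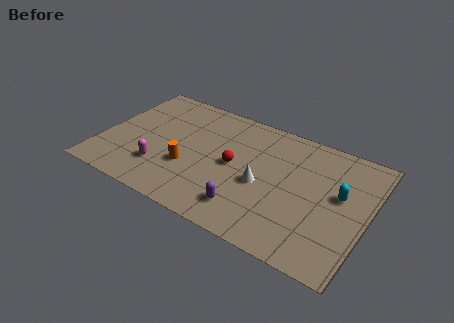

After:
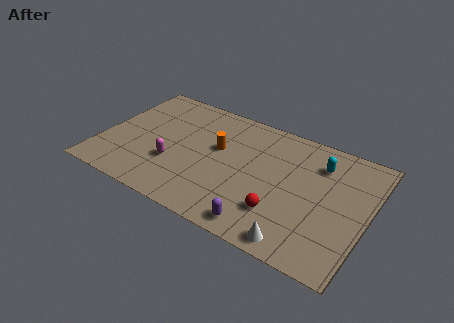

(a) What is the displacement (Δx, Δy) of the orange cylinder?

(1.3, 2.1)

From the two frames, the orange cylinder sits at roughly (4.8, 3.0) before and (6.1, 5.1) after.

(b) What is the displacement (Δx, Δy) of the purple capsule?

(0.9, -0.7)

The purple capsule started near (8.2, 1.7) and ended near (9.1, 1.0).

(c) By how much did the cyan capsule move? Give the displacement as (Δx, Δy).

(-1.3, 1.6)

The cyan capsule started near (12.7, 4.9) and ended near (11.4, 6.5).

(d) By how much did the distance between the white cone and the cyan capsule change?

+1.4

Before: roughly 4.2 units apart; after: 5.6. That's 1.4 units further apart.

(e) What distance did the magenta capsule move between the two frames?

0.8

The magenta capsule was near (3.4, 2.3) before and (4.0, 2.9) after, so it travelled √(0.6² + 0.6²) ≈ 0.8 units.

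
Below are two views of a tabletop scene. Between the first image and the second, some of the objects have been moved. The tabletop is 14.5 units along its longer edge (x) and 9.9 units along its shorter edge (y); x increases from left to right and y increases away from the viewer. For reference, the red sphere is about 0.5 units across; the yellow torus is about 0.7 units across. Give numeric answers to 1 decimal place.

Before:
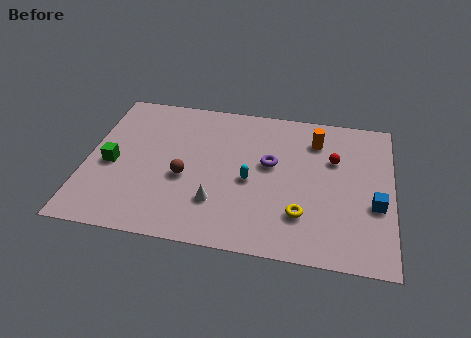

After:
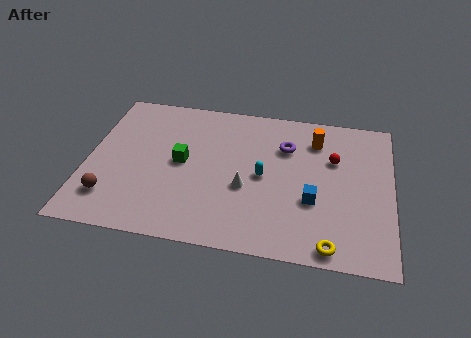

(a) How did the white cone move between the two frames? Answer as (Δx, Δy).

(1.3, 1.2)

The white cone started near (6.3, 2.7) and ended near (7.6, 3.9).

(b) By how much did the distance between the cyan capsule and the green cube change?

-2.7

The distance was about 6.6 in the first image and 3.9 in the second, so they moved 2.7 units closer together.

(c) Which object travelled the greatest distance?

the brown sphere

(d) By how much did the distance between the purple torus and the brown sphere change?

+5.1

Before: roughly 4.3 units apart; after: 9.4. That's 5.1 units further apart.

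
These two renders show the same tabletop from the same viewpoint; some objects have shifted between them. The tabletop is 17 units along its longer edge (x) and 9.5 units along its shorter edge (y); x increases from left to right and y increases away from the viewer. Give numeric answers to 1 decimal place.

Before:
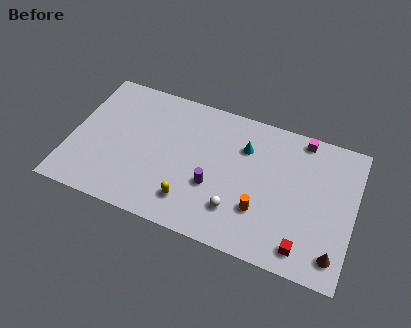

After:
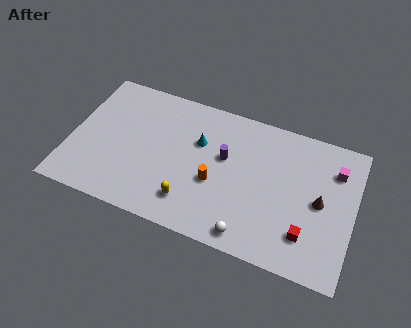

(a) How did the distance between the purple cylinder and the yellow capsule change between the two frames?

+2.2

They were about 1.9 units apart before and 4.1 after — 2.2 units further apart.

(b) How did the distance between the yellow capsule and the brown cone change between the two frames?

-0.6

The distance was about 8.6 in the first image and 8.0 in the second, so they moved 0.6 units closer together.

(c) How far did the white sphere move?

1.6

The white sphere moved from about (10.2, 2.4) to (11.1, 1.1), a distance of √(0.9² + 1.3²) ≈ 1.6.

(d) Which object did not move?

the yellow capsule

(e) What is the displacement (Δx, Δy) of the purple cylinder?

(0.5, 2.2)

The purple cylinder started near (8.7, 3.5) and ended near (9.2, 5.7).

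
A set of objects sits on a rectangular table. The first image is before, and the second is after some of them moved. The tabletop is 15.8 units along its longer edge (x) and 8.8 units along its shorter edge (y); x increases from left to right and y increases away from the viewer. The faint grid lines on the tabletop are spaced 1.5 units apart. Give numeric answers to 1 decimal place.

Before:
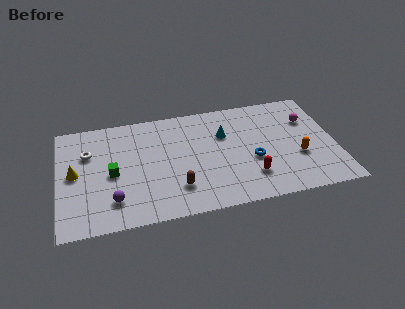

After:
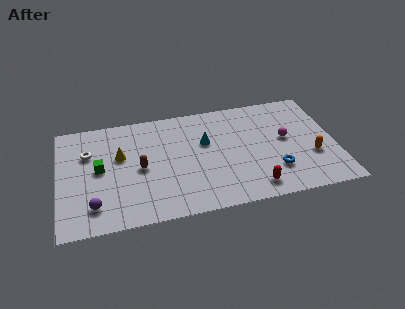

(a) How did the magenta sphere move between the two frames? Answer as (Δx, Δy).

(-1.4, -1.3)

From the two frames, the magenta sphere sits at roughly (14.4, 6.1) before and (13.0, 4.8) after.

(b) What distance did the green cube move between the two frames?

0.9

The green cube moved from about (3.0, 4.1) to (2.3, 4.6), a distance of √(0.7² + 0.5²) ≈ 0.9.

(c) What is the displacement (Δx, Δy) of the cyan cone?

(-1.1, -0.4)

The cyan cone started near (9.5, 5.9) and ended near (8.4, 5.5).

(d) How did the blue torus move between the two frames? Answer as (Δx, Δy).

(1.2, -1.1)

The blue torus started near (11.0, 3.5) and ended near (12.2, 2.4).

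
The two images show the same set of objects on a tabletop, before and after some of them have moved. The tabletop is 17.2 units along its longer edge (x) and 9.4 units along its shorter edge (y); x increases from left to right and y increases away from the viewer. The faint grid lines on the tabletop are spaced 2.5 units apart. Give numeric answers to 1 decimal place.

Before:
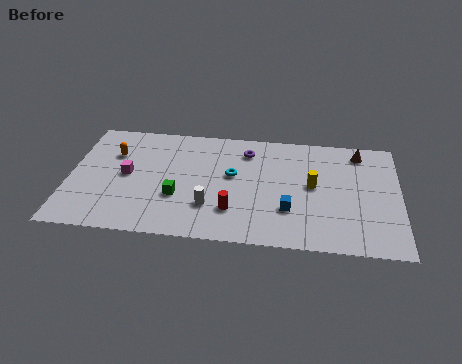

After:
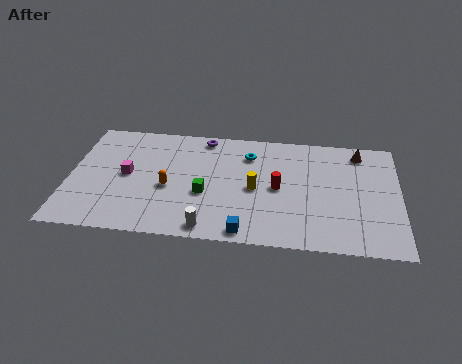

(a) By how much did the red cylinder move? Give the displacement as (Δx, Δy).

(2.3, 2.1)

The red cylinder was at about (8.6, 2.5) and moved to about (10.9, 4.6).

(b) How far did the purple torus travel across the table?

2.5

From (9.2, 7.5) to (6.9, 8.4), the purple torus covered √(2.3² + 0.9²) ≈ 2.5 units.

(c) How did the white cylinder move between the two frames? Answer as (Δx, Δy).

(0.0, -1.7)

The white cylinder started near (7.4, 2.7) and ended near (7.4, 1.0).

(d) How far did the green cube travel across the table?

1.5

The green cube was near (5.7, 3.3) before and (7.1, 3.7) after, so it travelled √(1.4² + 0.4²) ≈ 1.5 units.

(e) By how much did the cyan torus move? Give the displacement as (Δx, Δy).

(0.8, 1.8)

From the two frames, the cyan torus sits at roughly (8.5, 5.4) before and (9.3, 7.2) after.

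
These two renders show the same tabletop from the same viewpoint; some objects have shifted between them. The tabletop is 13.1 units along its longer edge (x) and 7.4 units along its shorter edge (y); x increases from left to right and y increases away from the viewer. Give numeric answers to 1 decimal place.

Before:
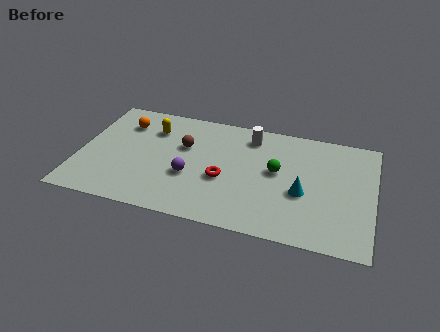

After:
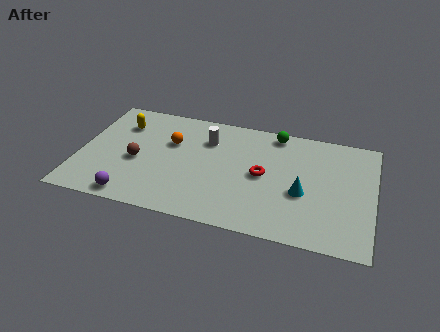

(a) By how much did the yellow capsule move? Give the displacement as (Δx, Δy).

(-1.4, 0.0)

The yellow capsule was at about (3.1, 5.5) and moved to about (1.7, 5.5).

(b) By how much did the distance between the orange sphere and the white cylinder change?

-4.0

They were about 5.7 units apart before and 1.7 after — 4.0 units closer together.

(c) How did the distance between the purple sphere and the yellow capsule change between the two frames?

+1.5

They were about 3.3 units apart before and 4.8 after — 1.5 units further apart.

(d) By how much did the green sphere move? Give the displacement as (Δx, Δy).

(-0.2, 2.5)

The green sphere started near (8.8, 4.1) and ended near (8.6, 6.6).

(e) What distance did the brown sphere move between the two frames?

2.5

The brown sphere moved from about (4.6, 4.7) to (2.6, 3.2), a distance of √(2.0² + 1.5²) ≈ 2.5.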